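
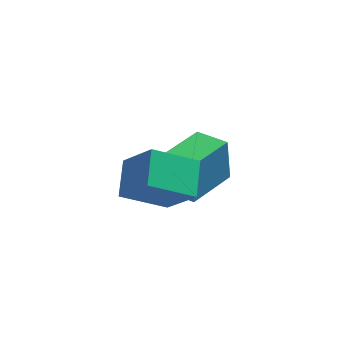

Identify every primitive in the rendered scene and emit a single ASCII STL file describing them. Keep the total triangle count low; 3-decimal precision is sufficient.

solid 
facet normal -0.678 -0.726 0.112
outer loop
vertex -2.385 -0.252 0.937
vertex -3.412 0.671 0.705
vertex -2.299 -0.606 -0.846
endloop
endfacet
facet normal 0.734 -0.659 0.166
outer loop
vertex -0.848 0.949 -1.085
vertex -2.385 -0.252 0.937
vertex -2.299 -0.606 -0.846
endloop
endfacet
facet normal -0.678 -0.726 0.112
outer loop
vertex -2.299 -0.606 -0.846
vertex -3.412 0.671 0.705
vertex -3.326 0.317 -1.078
endloop
endfacet
facet normal 0.047 -0.194 -0.980
outer loop
vertex -3.326 0.317 -1.078
vertex -0.848 0.949 -1.085
vertex -2.299 -0.606 -0.846
endloop
endfacet
facet normal -0.047 0.194 0.980
outer loop
vertex -2.385 -0.252 0.937
vertex -1.961 2.226 0.466
vertex -3.412 0.671 0.705
endloop
endfacet
facet normal 0.734 -0.659 0.166
outer loop
vertex -0.934 1.303 0.698
vertex -2.385 -0.252 0.937
vertex -0.848 0.949 -1.085
endloop
endfacet
facet normal -0.047 0.194 0.980
outer loop
vertex -0.934 1.303 0.698
vertex -1.961 2.226 0.466
vertex -2.385 -0.252 0.937
endloop
endfacet
facet normal -0.734 0.659 -0.166
outer loop
vertex -3.412 0.671 0.705
vertex -1.961 2.226 0.466
vertex -3.326 0.317 -1.078
endloop
endfacet
facet normal 0.047 -0.194 -0.980
outer loop
vertex -1.875 1.872 -1.317
vertex -0.848 0.949 -1.085
vertex -3.326 0.317 -1.078
endloop
endfacet
facet normal -0.734 0.659 -0.166
outer loop
vertex -3.326 0.317 -1.078
vertex -1.961 2.226 0.466
vertex -1.875 1.872 -1.317
endloop
endfacet
facet normal 0.678 0.726 -0.112
outer loop
vertex -1.875 1.872 -1.317
vertex -0.934 1.303 0.698
vertex -0.848 0.949 -1.085
endloop
endfacet
facet normal 0.678 0.726 -0.112
outer loop
vertex -1.961 2.226 0.466
vertex -0.934 1.303 0.698
vertex -1.875 1.872 -1.317
endloop
endfacet
facet normal -0.490 0.425 -0.761
outer loop
vertex -4.832 -1.52 2.865
vertex -3.166 -1.354 1.884
vertex -5.056 -2.872 2.255
endloop
endfacet
facet normal -0.858 -0.086 0.506
outer loop
vertex -4.114 -3.686 3.716
vertex -4.832 -1.52 2.865
vertex -5.056 -2.872 2.255
endloop
endfacet
facet normal -0.490 0.425 -0.761
outer loop
vertex -5.056 -2.872 2.255
vertex -3.166 -1.354 1.884
vertex -3.39 -2.706 1.274
endloop
endfacet
facet normal -0.149 -0.902 -0.406
outer loop
vertex -3.39 -2.706 1.274
vertex -4.114 -3.686 3.716
vertex -5.056 -2.872 2.255
endloop
endfacet
facet normal 0.149 0.902 0.406
outer loop
vertex -4.832 -1.52 2.865
vertex -2.224 -2.168 3.345
vertex -3.166 -1.354 1.884
endloop
endfacet
facet normal -0.858 -0.086 0.506
outer loop
vertex -3.89 -2.334 4.326
vertex -4.832 -1.52 2.865
vertex -4.114 -3.686 3.716
endloop
endfacet
facet normal 0.149 0.902 0.406
outer loop
vertex -3.89 -2.334 4.326
vertex -2.224 -2.168 3.345
vertex -4.832 -1.52 2.865
endloop
endfacet
facet normal 0.858 0.086 -0.506
outer loop
vertex -3.166 -1.354 1.884
vertex -2.224 -2.168 3.345
vertex -3.39 -2.706 1.274
endloop
endfacet
facet normal -0.149 -0.902 -0.406
outer loop
vertex -2.448 -3.52 2.735
vertex -4.114 -3.686 3.716
vertex -3.39 -2.706 1.274
endloop
endfacet
facet normal 0.858 0.086 -0.506
outer loop
vertex -3.39 -2.706 1.274
vertex -2.224 -2.168 3.345
vertex -2.448 -3.52 2.735
endloop
endfacet
facet normal 0.490 -0.425 0.761
outer loop
vertex -2.448 -3.52 2.735
vertex -3.89 -2.334 4.326
vertex -4.114 -3.686 3.716
endloop
endfacet
facet normal 0.490 -0.425 0.761
outer loop
vertex -2.224 -2.168 3.345
vertex -3.89 -2.334 4.326
vertex -2.448 -3.52 2.735
endloop
endfacet

endsolid


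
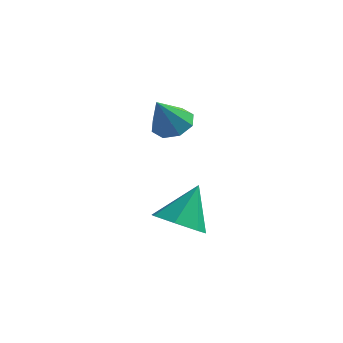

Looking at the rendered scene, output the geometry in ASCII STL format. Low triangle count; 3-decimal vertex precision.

solid 
facet normal -0.160 -0.568 -0.808
outer loop
vertex 4.307 -4.021 -1.569
vertex 3.342 -3.595 -1.677
vertex 4.26 -3.265 -2.091
endloop
endfacet
facet normal 0.949 0.216 0.228
outer loop
vertex 4.307 -4.021 -1.569
vertex 4.26 -3.265 -2.091
vertex 3.638 -2.545 -0.183
endloop
endfacet
facet normal -0.160 -0.568 -0.808
outer loop
vertex 4.26 -3.265 -2.091
vertex 3.342 -3.595 -1.677
vertex 3.522 -2.758 -2.301
endloop
endfacet
facet normal 0.584 0.804 -0.113
outer loop
vertex 4.26 -3.265 -2.091
vertex 3.522 -2.758 -2.301
vertex 3.638 -2.545 -0.183
endloop
endfacet
facet normal -0.160 -0.568 -0.808
outer loop
vertex 3.522 -2.758 -2.301
vertex 3.342 -3.595 -1.677
vertex 2.648 -2.882 -2.041
endloop
endfacet
facet normal -0.166 0.982 -0.090
outer loop
vertex 3.522 -2.758 -2.301
vertex 2.648 -2.882 -2.041
vertex 3.638 -2.545 -0.183
endloop
endfacet
facet normal -0.160 -0.568 -0.808
outer loop
vertex 2.648 -2.882 -2.041
vertex 3.342 -3.595 -1.677
vertex 2.297 -3.543 -1.507
endloop
endfacet
facet normal -0.736 0.617 0.280
outer loop
vertex 2.648 -2.882 -2.041
vertex 2.297 -3.543 -1.507
vertex 3.638 -2.545 -0.183
endloop
endfacet
facet normal -0.160 -0.569 -0.807
outer loop
vertex 2.297 -3.543 -1.507
vertex 3.342 -3.595 -1.677
vertex 2.733 -4.243 -1.1
endloop
endfacet
facet normal -0.696 -0.016 0.718
outer loop
vertex 2.297 -3.543 -1.507
vertex 2.733 -4.243 -1.1
vertex 3.638 -2.545 -0.183
endloop
endfacet
facet normal -0.161 -0.568 -0.807
outer loop
vertex 2.733 -4.243 -1.1
vertex 3.342 -3.595 -1.677
vertex 3.627 -4.456 -1.128
endloop
endfacet
facet normal -0.077 -0.442 0.894
outer loop
vertex 2.733 -4.243 -1.1
vertex 3.627 -4.456 -1.128
vertex 3.638 -2.545 -0.183
endloop
endfacet
facet normal -0.160 -0.568 -0.807
outer loop
vertex 3.627 -4.456 -1.128
vertex 3.342 -3.595 -1.677
vertex 4.307 -4.021 -1.569
endloop
endfacet
facet normal 0.655 -0.338 0.676
outer loop
vertex 3.627 -4.456 -1.128
vertex 4.307 -4.021 -1.569
vertex 3.638 -2.545 -0.183
endloop
endfacet
facet normal 0.131 0.531 -0.837
outer loop
vertex 3.017 -1.752 2.274
vertex 2.195 -1.666 2.2
vertex 2.8 -1.233 2.569
endloop
endfacet
facet normal 0.783 -0.026 0.622
outer loop
vertex 3.017 -1.752 2.274
vertex 2.8 -1.233 2.569
vertex 1.985 -2.514 3.54
endloop
endfacet
facet normal 0.131 0.531 -0.837
outer loop
vertex 2.8 -1.233 2.569
vertex 2.195 -1.666 2.2
vertex 2.228 -0.967 2.648
endloop
endfacet
facet normal 0.319 0.435 0.842
outer loop
vertex 2.8 -1.233 2.569
vertex 2.228 -0.967 2.648
vertex 1.985 -2.514 3.54
endloop
endfacet
facet normal 0.131 0.531 -0.837
outer loop
vertex 2.228 -0.967 2.648
vertex 2.195 -1.666 2.2
vertex 1.637 -1.111 2.464
endloop
endfacet
facet normal -0.366 0.507 0.780
outer loop
vertex 2.228 -0.967 2.648
vertex 1.637 -1.111 2.464
vertex 1.985 -2.514 3.54
endloop
endfacet
facet normal 0.132 0.531 -0.837
outer loop
vertex 1.637 -1.111 2.464
vertex 2.195 -1.666 2.2
vertex 1.373 -1.579 2.126
endloop
endfacet
facet normal -0.868 0.148 0.474
outer loop
vertex 1.637 -1.111 2.464
vertex 1.373 -1.579 2.126
vertex 1.985 -2.514 3.54
endloop
endfacet
facet normal 0.132 0.531 -0.837
outer loop
vertex 1.373 -1.579 2.126
vertex 2.195 -1.666 2.2
vertex 1.59 -2.098 1.831
endloop
endfacet
facet normal -0.896 -0.432 0.102
outer loop
vertex 1.373 -1.579 2.126
vertex 1.59 -2.098 1.831
vertex 1.985 -2.514 3.54
endloop
endfacet
facet normal 0.132 0.531 -0.837
outer loop
vertex 1.59 -2.098 1.831
vertex 2.195 -1.666 2.2
vertex 2.161 -2.364 1.752
endloop
endfacet
facet normal -0.433 -0.894 -0.118
outer loop
vertex 1.59 -2.098 1.831
vertex 2.161 -2.364 1.752
vertex 1.985 -2.514 3.54
endloop
endfacet
facet normal 0.132 0.531 -0.837
outer loop
vertex 2.161 -2.364 1.752
vertex 2.195 -1.666 2.2
vertex 2.753 -2.221 1.936
endloop
endfacet
facet normal 0.251 -0.966 -0.056
outer loop
vertex 2.161 -2.364 1.752
vertex 2.753 -2.221 1.936
vertex 1.985 -2.514 3.54
endloop
endfacet
facet normal 0.131 0.530 -0.838
outer loop
vertex 2.753 -2.221 1.936
vertex 2.195 -1.666 2.2
vertex 3.017 -1.752 2.274
endloop
endfacet
facet normal 0.755 -0.606 0.251
outer loop
vertex 2.753 -2.221 1.936
vertex 3.017 -1.752 2.274
vertex 1.985 -2.514 3.54
endloop
endfacet

endsolid


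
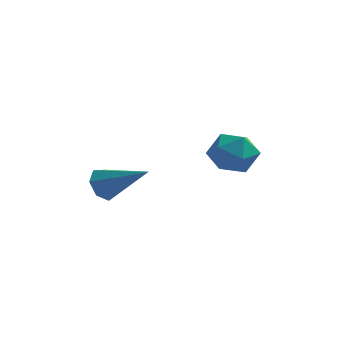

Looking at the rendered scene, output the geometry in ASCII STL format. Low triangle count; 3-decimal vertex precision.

solid 
facet normal -0.847 0.212 -0.488
outer loop
vertex -4.057 -3.244 0.29
vertex -4.459 -3.568 0.847
vertex -4.239 -2.843 0.78
endloop
endfacet
facet normal 0.695 0.661 -0.283
outer loop
vertex -4.057 -3.244 0.29
vertex -4.239 -2.843 0.78
vertex -2.681 -4.012 1.873
endloop
endfacet
facet normal -0.847 0.212 -0.487
outer loop
vertex -4.239 -2.843 0.78
vertex -4.459 -3.568 0.847
vertex -4.587 -2.988 1.322
endloop
endfacet
facet normal 0.326 0.840 0.434
outer loop
vertex -4.239 -2.843 0.78
vertex -4.587 -2.988 1.322
vertex -2.681 -4.012 1.873
endloop
endfacet
facet normal -0.847 0.213 -0.488
outer loop
vertex -4.587 -2.988 1.322
vertex -4.459 -3.568 0.847
vertex -4.839 -3.569 1.506
endloop
endfacet
facet normal -0.090 0.336 0.937
outer loop
vertex -4.587 -2.988 1.322
vertex -4.839 -3.569 1.506
vertex -2.681 -4.012 1.873
endloop
endfacet
facet normal -0.847 0.211 -0.488
outer loop
vertex -4.839 -3.569 1.506
vertex -4.459 -3.568 0.847
vertex -4.804 -4.149 1.194
endloop
endfacet
facet normal -0.241 -0.471 0.849
outer loop
vertex -4.839 -3.569 1.506
vertex -4.804 -4.149 1.194
vertex -2.681 -4.012 1.873
endloop
endfacet
facet normal -0.847 0.211 -0.488
outer loop
vertex -4.804 -4.149 1.194
vertex -4.459 -3.568 0.847
vertex -4.51 -4.292 0.622
endloop
endfacet
facet normal -0.013 -0.972 0.236
outer loop
vertex -4.804 -4.149 1.194
vertex -4.51 -4.292 0.622
vertex -2.681 -4.012 1.873
endloop
endfacet
facet normal -0.847 0.211 -0.488
outer loop
vertex -4.51 -4.292 0.622
vertex -4.459 -3.568 0.847
vertex -4.177 -3.889 0.219
endloop
endfacet
facet normal 0.423 -0.791 -0.442
outer loop
vertex -4.51 -4.292 0.622
vertex -4.177 -3.889 0.219
vertex -2.681 -4.012 1.873
endloop
endfacet
facet normal -0.847 0.211 -0.488
outer loop
vertex -4.177 -3.889 0.219
vertex -4.459 -3.568 0.847
vertex -4.057 -3.244 0.29
endloop
endfacet
facet normal 0.738 -0.063 -0.672
outer loop
vertex -4.177 -3.889 0.219
vertex -4.057 -3.244 0.29
vertex -2.681 -4.012 1.873
endloop
endfacet
facet normal 0.070 0.996 -0.061
outer loop
vertex 0.479 -2.283 2.143
vertex -0.427 -2.192 2.58
vertex 0.408 -2.216 3.147
endloop
endfacet
facet normal 0.715 0.699 0.004
outer loop
vertex 0.479 -2.283 2.143
vertex 0.408 -2.216 3.147
vertex 1.051 -2.872 2.729
endloop
endfacet
facet normal 0.805 0.245 -0.540
outer loop
vertex 0.479 -2.283 2.143
vertex 1.051 -2.872 2.729
vertex 0.614 -3.254 1.903
endloop
endfacet
facet normal 0.216 0.262 -0.941
outer loop
vertex 0.479 -2.283 2.143
vertex 0.614 -3.254 1.903
vertex -0.299 -2.834 1.811
endloop
endfacet
facet normal -0.238 0.726 -0.645
outer loop
vertex 0.479 -2.283 2.143
vertex -0.299 -2.834 1.811
vertex -0.427 -2.192 2.58
endloop
endfacet
facet normal 0.724 0.321 0.610
outer loop
vertex 1.051 -2.872 2.729
vertex 0.408 -2.216 3.147
vertex 0.499 -3.146 3.529
endloop
endfacet
facet normal -0.320 0.802 0.505
outer loop
vertex 0.408 -2.216 3.147
vertex -0.427 -2.192 2.58
vertex -0.414 -2.726 3.437
endloop
endfacet
facet normal -0.820 0.365 -0.441
outer loop
vertex -0.427 -2.192 2.58
vertex -0.299 -2.834 1.811
vertex -0.851 -3.108 2.611
endloop
endfacet
facet normal -0.085 -0.386 -0.919
outer loop
vertex -0.299 -2.834 1.811
vertex 0.614 -3.254 1.903
vertex -0.208 -3.764 2.193
endloop
endfacet
facet normal 0.870 -0.412 -0.270
outer loop
vertex 0.614 -3.254 1.903
vertex 1.051 -2.872 2.729
vertex 0.627 -3.788 2.76
endloop
endfacet
facet normal -0.216 -0.262 0.941
outer loop
vertex -0.279 -3.697 3.197
vertex 0.499 -3.146 3.529
vertex -0.414 -2.726 3.437
endloop
endfacet
facet normal -0.805 -0.245 0.540
outer loop
vertex -0.279 -3.697 3.197
vertex -0.414 -2.726 3.437
vertex -0.851 -3.108 2.611
endloop
endfacet
facet normal -0.715 -0.699 -0.004
outer loop
vertex -0.279 -3.697 3.197
vertex -0.851 -3.108 2.611
vertex -0.208 -3.764 2.193
endloop
endfacet
facet normal -0.070 -0.996 0.061
outer loop
vertex -0.279 -3.697 3.197
vertex -0.208 -3.764 2.193
vertex 0.627 -3.788 2.76
endloop
endfacet
facet normal 0.238 -0.726 0.645
outer loop
vertex -0.279 -3.697 3.197
vertex 0.627 -3.788 2.76
vertex 0.499 -3.146 3.529
endloop
endfacet
facet normal 0.085 0.386 0.919
outer loop
vertex -0.414 -2.726 3.437
vertex 0.499 -3.146 3.529
vertex 0.408 -2.216 3.147
endloop
endfacet
facet normal -0.870 0.412 0.270
outer loop
vertex -0.851 -3.108 2.611
vertex -0.414 -2.726 3.437
vertex -0.427 -2.192 2.58
endloop
endfacet
facet normal -0.724 -0.321 -0.610
outer loop
vertex -0.208 -3.764 2.193
vertex -0.851 -3.108 2.611
vertex -0.299 -2.834 1.811
endloop
endfacet
facet normal 0.320 -0.802 -0.505
outer loop
vertex 0.627 -3.788 2.76
vertex -0.208 -3.764 2.193
vertex 0.614 -3.254 1.903
endloop
endfacet
facet normal 0.820 -0.365 0.441
outer loop
vertex 0.499 -3.146 3.529
vertex 0.627 -3.788 2.76
vertex 1.051 -2.872 2.729
endloop
endfacet

endsolid


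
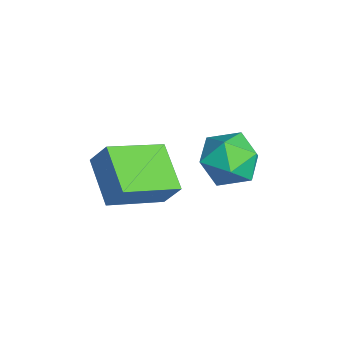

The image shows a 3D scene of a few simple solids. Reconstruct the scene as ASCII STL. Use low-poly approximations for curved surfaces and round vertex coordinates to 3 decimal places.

solid 
facet normal -0.025 0.435 0.900
outer loop
vertex 2.807 -0.341 4.511
vertex 3.566 -1.028 4.864
vertex 3.855 -0.085 4.416
endloop
endfacet
facet normal -0.186 0.903 0.387
outer loop
vertex 2.807 -0.341 4.511
vertex 3.855 -0.085 4.416
vertex 3.172 0.123 3.603
endloop
endfacet
facet normal -0.753 0.657 0.033
outer loop
vertex 2.807 -0.341 4.511
vertex 3.172 0.123 3.603
vertex 2.46 -0.691 3.547
endloop
endfacet
facet normal -0.944 0.035 0.327
outer loop
vertex 2.807 -0.341 4.511
vertex 2.46 -0.691 3.547
vertex 2.704 -1.403 4.326
endloop
endfacet
facet normal -0.494 -0.102 0.863
outer loop
vertex 2.807 -0.341 4.511
vertex 2.704 -1.403 4.326
vertex 3.566 -1.028 4.864
endloop
endfacet
facet normal 0.363 0.929 -0.068
outer loop
vertex 3.172 0.123 3.603
vertex 3.855 -0.085 4.416
vertex 4.156 -0.277 3.394
endloop
endfacet
facet normal 0.624 0.171 0.763
outer loop
vertex 3.855 -0.085 4.416
vertex 3.566 -1.028 4.864
vertex 4.4 -0.989 4.173
endloop
endfacet
facet normal -0.135 -0.699 0.703
outer loop
vertex 3.566 -1.028 4.864
vertex 2.704 -1.403 4.326
vertex 3.688 -1.803 4.117
endloop
endfacet
facet normal -0.864 -0.476 -0.165
outer loop
vertex 2.704 -1.403 4.326
vertex 2.46 -0.691 3.547
vertex 3.005 -1.595 3.304
endloop
endfacet
facet normal -0.556 0.530 -0.641
outer loop
vertex 2.46 -0.691 3.547
vertex 3.172 0.123 3.603
vertex 3.294 -0.652 2.856
endloop
endfacet
facet normal 0.944 -0.035 -0.327
outer loop
vertex 4.053 -1.339 3.209
vertex 4.156 -0.277 3.394
vertex 4.4 -0.989 4.173
endloop
endfacet
facet normal 0.753 -0.657 -0.033
outer loop
vertex 4.053 -1.339 3.209
vertex 4.4 -0.989 4.173
vertex 3.688 -1.803 4.117
endloop
endfacet
facet normal 0.186 -0.903 -0.387
outer loop
vertex 4.053 -1.339 3.209
vertex 3.688 -1.803 4.117
vertex 3.005 -1.595 3.304
endloop
endfacet
facet normal 0.025 -0.435 -0.900
outer loop
vertex 4.053 -1.339 3.209
vertex 3.005 -1.595 3.304
vertex 3.294 -0.652 2.856
endloop
endfacet
facet normal 0.494 0.102 -0.863
outer loop
vertex 4.053 -1.339 3.209
vertex 3.294 -0.652 2.856
vertex 4.156 -0.277 3.394
endloop
endfacet
facet normal 0.864 0.476 0.165
outer loop
vertex 4.4 -0.989 4.173
vertex 4.156 -0.277 3.394
vertex 3.855 -0.085 4.416
endloop
endfacet
facet normal 0.556 -0.530 0.641
outer loop
vertex 3.688 -1.803 4.117
vertex 4.4 -0.989 4.173
vertex 3.566 -1.028 4.864
endloop
endfacet
facet normal -0.363 -0.929 0.068
outer loop
vertex 3.005 -1.595 3.304
vertex 3.688 -1.803 4.117
vertex 2.704 -1.403 4.326
endloop
endfacet
facet normal -0.624 -0.171 -0.763
outer loop
vertex 3.294 -0.652 2.856
vertex 3.005 -1.595 3.304
vertex 2.46 -0.691 3.547
endloop
endfacet
facet normal 0.135 0.699 -0.703
outer loop
vertex 4.156 -0.277 3.394
vertex 3.294 -0.652 2.856
vertex 3.172 0.123 3.603
endloop
endfacet
facet normal -0.293 -0.457 -0.840
outer loop
vertex 4.178 -4.749 2.943
vertex 2.541 -4.996 3.649
vertex 3.548 -2.868 2.14
endloop
endfacet
facet normal 0.910 0.137 -0.392
outer loop
vertex 3.859 -2.384 3.031
vertex 4.178 -4.749 2.943
vertex 3.548 -2.868 2.14
endloop
endfacet
facet normal -0.294 -0.456 -0.840
outer loop
vertex 3.548 -2.868 2.14
vertex 2.541 -4.996 3.649
vertex 1.911 -3.115 2.847
endloop
endfacet
facet normal -0.294 0.879 -0.375
outer loop
vertex 1.911 -3.115 2.847
vertex 3.859 -2.384 3.031
vertex 3.548 -2.868 2.14
endloop
endfacet
facet normal 0.294 -0.879 0.375
outer loop
vertex 4.178 -4.749 2.943
vertex 2.852 -4.512 4.54
vertex 2.541 -4.996 3.649
endloop
endfacet
facet normal 0.909 0.137 -0.392
outer loop
vertex 4.489 -4.265 3.833
vertex 4.178 -4.749 2.943
vertex 3.859 -2.384 3.031
endloop
endfacet
facet normal 0.295 -0.879 0.375
outer loop
vertex 4.489 -4.265 3.833
vertex 2.852 -4.512 4.54
vertex 4.178 -4.749 2.943
endloop
endfacet
facet normal -0.910 -0.137 0.392
outer loop
vertex 2.541 -4.996 3.649
vertex 2.852 -4.512 4.54
vertex 1.911 -3.115 2.847
endloop
endfacet
facet normal -0.294 0.879 -0.375
outer loop
vertex 2.222 -2.631 3.737
vertex 3.859 -2.384 3.031
vertex 1.911 -3.115 2.847
endloop
endfacet
facet normal -0.910 -0.137 0.392
outer loop
vertex 1.911 -3.115 2.847
vertex 2.852 -4.512 4.54
vertex 2.222 -2.631 3.737
endloop
endfacet
facet normal 0.293 0.456 0.840
outer loop
vertex 2.222 -2.631 3.737
vertex 4.489 -4.265 3.833
vertex 3.859 -2.384 3.031
endloop
endfacet
facet normal 0.294 0.457 0.840
outer loop
vertex 2.852 -4.512 4.54
vertex 4.489 -4.265 3.833
vertex 2.222 -2.631 3.737
endloop
endfacet

endsolid


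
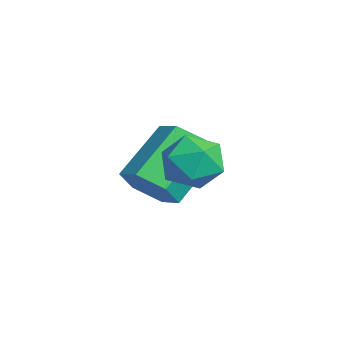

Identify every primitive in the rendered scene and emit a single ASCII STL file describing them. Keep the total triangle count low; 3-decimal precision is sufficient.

solid 
facet normal 0.487 -0.639 -0.596
outer loop
vertex -2.118 3.894 -1.217
vertex -2.496 3.297 -0.886
vertex -2.798 3.651 -1.512
endloop
endfacet
facet normal 0.056 0.703 -0.709
outer loop
vertex -2.118 3.894 -1.217
vertex -2.798 3.651 -1.512
vertex -2.947 4.98 -0.205
endloop
endfacet
facet normal 0.055 0.703 -0.709
outer loop
vertex -2.947 4.98 -0.205
vertex -2.798 3.651 -1.512
vertex -3.627 4.736 -0.5
endloop
endfacet
facet normal -0.487 0.638 0.596
outer loop
vertex -2.947 4.98 -0.205
vertex -3.627 4.736 -0.5
vertex -3.324 4.383 0.126
endloop
endfacet
facet normal 0.488 -0.638 -0.596
outer loop
vertex -2.798 3.651 -1.512
vertex -2.496 3.297 -0.886
vertex -3.175 3.054 -1.182
endloop
endfacet
facet normal -0.726 0.081 -0.682
outer loop
vertex -2.798 3.651 -1.512
vertex -3.175 3.054 -1.182
vertex -3.627 4.736 -0.5
endloop
endfacet
facet normal -0.727 0.081 -0.682
outer loop
vertex -3.627 4.736 -0.5
vertex -3.175 3.054 -1.182
vertex -4.004 4.139 -0.169
endloop
endfacet
facet normal -0.487 0.638 0.596
outer loop
vertex -3.627 4.736 -0.5
vertex -4.004 4.139 -0.169
vertex -3.324 4.383 0.126
endloop
endfacet
facet normal 0.488 -0.638 -0.595
outer loop
vertex -3.175 3.054 -1.182
vertex -2.496 3.297 -0.886
vertex -2.873 2.7 -0.555
endloop
endfacet
facet normal -0.783 -0.622 0.026
outer loop
vertex -3.175 3.054 -1.182
vertex -2.873 2.7 -0.555
vertex -4.004 4.139 -0.169
endloop
endfacet
facet normal -0.782 -0.622 0.027
outer loop
vertex -4.004 4.139 -0.169
vertex -2.873 2.7 -0.555
vertex -3.702 3.786 0.457
endloop
endfacet
facet normal -0.487 0.639 0.595
outer loop
vertex -4.004 4.139 -0.169
vertex -3.702 3.786 0.457
vertex -3.324 4.383 0.126
endloop
endfacet
facet normal 0.487 -0.638 -0.596
outer loop
vertex -2.873 2.7 -0.555
vertex -2.496 3.297 -0.886
vertex -2.193 2.944 -0.26
endloop
endfacet
facet normal -0.055 -0.703 0.709
outer loop
vertex -2.873 2.7 -0.555
vertex -2.193 2.944 -0.26
vertex -3.702 3.786 0.457
endloop
endfacet
facet normal -0.056 -0.704 0.708
outer loop
vertex -3.702 3.786 0.457
vertex -2.193 2.944 -0.26
vertex -3.022 4.029 0.752
endloop
endfacet
facet normal -0.487 0.639 0.596
outer loop
vertex -3.702 3.786 0.457
vertex -3.022 4.029 0.752
vertex -3.324 4.383 0.126
endloop
endfacet
facet normal 0.487 -0.638 -0.596
outer loop
vertex -2.193 2.944 -0.26
vertex -2.496 3.297 -0.886
vertex -1.816 3.541 -0.591
endloop
endfacet
facet normal 0.727 -0.081 0.682
outer loop
vertex -2.193 2.944 -0.26
vertex -1.816 3.541 -0.591
vertex -3.022 4.029 0.752
endloop
endfacet
facet normal 0.727 -0.082 0.682
outer loop
vertex -3.022 4.029 0.752
vertex -1.816 3.541 -0.591
vertex -2.645 4.626 0.422
endloop
endfacet
facet normal -0.488 0.638 0.596
outer loop
vertex -3.022 4.029 0.752
vertex -2.645 4.626 0.422
vertex -3.324 4.383 0.126
endloop
endfacet
facet normal 0.487 -0.639 -0.595
outer loop
vertex -1.816 3.541 -0.591
vertex -2.496 3.297 -0.886
vertex -2.118 3.894 -1.217
endloop
endfacet
facet normal 0.782 0.622 -0.026
outer loop
vertex -1.816 3.541 -0.591
vertex -2.118 3.894 -1.217
vertex -2.645 4.626 0.422
endloop
endfacet
facet normal 0.783 0.622 -0.026
outer loop
vertex -2.645 4.626 0.422
vertex -2.118 3.894 -1.217
vertex -2.947 4.98 -0.205
endloop
endfacet
facet normal -0.488 0.638 0.595
outer loop
vertex -2.645 4.626 0.422
vertex -2.947 4.98 -0.205
vertex -3.324 4.383 0.126
endloop
endfacet
facet normal 0.099 0.354 0.930
outer loop
vertex -1.148 4.573 1.029
vertex -1.263 3.848 1.317
vertex -0.533 4.093 1.146
endloop
endfacet
facet normal 0.486 0.737 0.469
outer loop
vertex -1.148 4.573 1.029
vertex -0.533 4.093 1.146
vertex -0.57 4.533 0.493
endloop
endfacet
facet normal 0.044 0.999 -0.027
outer loop
vertex -1.148 4.573 1.029
vertex -0.57 4.533 0.493
vertex -1.323 4.56 0.26
endloop
endfacet
facet normal -0.617 0.776 0.127
outer loop
vertex -1.148 4.573 1.029
vertex -1.323 4.56 0.26
vertex -1.751 4.136 0.77
endloop
endfacet
facet normal -0.583 0.378 0.719
outer loop
vertex -1.148 4.573 1.029
vertex -1.751 4.136 0.77
vertex -1.263 3.848 1.317
endloop
endfacet
facet normal 0.944 0.295 0.146
outer loop
vertex -0.57 4.533 0.493
vertex -0.533 4.093 1.146
vertex -0.329 3.784 0.45
endloop
endfacet
facet normal 0.317 -0.323 0.892
outer loop
vertex -0.533 4.093 1.146
vertex -1.263 3.848 1.317
vertex -0.757 3.36 0.96
endloop
endfacet
facet normal -0.785 -0.284 0.551
outer loop
vertex -1.263 3.848 1.317
vertex -1.751 4.136 0.77
vertex -1.51 3.387 0.727
endloop
endfacet
facet normal -0.840 0.360 -0.406
outer loop
vertex -1.751 4.136 0.77
vertex -1.323 4.56 0.26
vertex -1.547 3.827 0.074
endloop
endfacet
facet normal 0.229 0.718 -0.657
outer loop
vertex -1.323 4.56 0.26
vertex -0.57 4.533 0.493
vertex -0.817 4.072 -0.097
endloop
endfacet
facet normal 0.617 -0.776 -0.127
outer loop
vertex -0.932 3.347 0.191
vertex -0.329 3.784 0.45
vertex -0.757 3.36 0.96
endloop
endfacet
facet normal -0.044 -0.999 0.027
outer loop
vertex -0.932 3.347 0.191
vertex -0.757 3.36 0.96
vertex -1.51 3.387 0.727
endloop
endfacet
facet normal -0.486 -0.737 -0.469
outer loop
vertex -0.932 3.347 0.191
vertex -1.51 3.387 0.727
vertex -1.547 3.827 0.074
endloop
endfacet
facet normal -0.099 -0.354 -0.930
outer loop
vertex -0.932 3.347 0.191
vertex -1.547 3.827 0.074
vertex -0.817 4.072 -0.097
endloop
endfacet
facet normal 0.583 -0.378 -0.719
outer loop
vertex -0.932 3.347 0.191
vertex -0.817 4.072 -0.097
vertex -0.329 3.784 0.45
endloop
endfacet
facet normal 0.840 -0.360 0.406
outer loop
vertex -0.757 3.36 0.96
vertex -0.329 3.784 0.45
vertex -0.533 4.093 1.146
endloop
endfacet
facet normal -0.229 -0.718 0.657
outer loop
vertex -1.51 3.387 0.727
vertex -0.757 3.36 0.96
vertex -1.263 3.848 1.317
endloop
endfacet
facet normal -0.944 -0.295 -0.146
outer loop
vertex -1.547 3.827 0.074
vertex -1.51 3.387 0.727
vertex -1.751 4.136 0.77
endloop
endfacet
facet normal -0.317 0.323 -0.892
outer loop
vertex -0.817 4.072 -0.097
vertex -1.547 3.827 0.074
vertex -1.323 4.56 0.26
endloop
endfacet
facet normal 0.785 0.284 -0.551
outer loop
vertex -0.329 3.784 0.45
vertex -0.817 4.072 -0.097
vertex -0.57 4.533 0.493
endloop
endfacet

endsolid


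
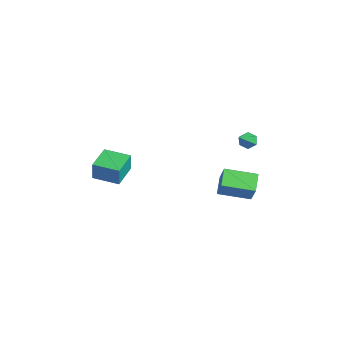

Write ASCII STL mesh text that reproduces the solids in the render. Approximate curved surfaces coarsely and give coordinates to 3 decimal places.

solid 
facet normal -0.527 0.545 -0.652
outer loop
vertex -0.305 4.13 1.999
vertex -0.781 3.798 2.106
vertex -0.68 4.281 2.428
endloop
endfacet
facet normal 0.687 0.618 0.383
outer loop
vertex -0.305 4.13 1.999
vertex -0.68 4.281 2.428
vertex 0.161 2.822 3.274
endloop
endfacet
facet normal -0.527 0.545 -0.652
outer loop
vertex -0.68 4.281 2.428
vertex -0.781 3.798 2.106
vertex -1.156 3.949 2.535
endloop
endfacet
facet normal -0.114 0.449 0.887
outer loop
vertex -0.68 4.281 2.428
vertex -1.156 3.949 2.535
vertex 0.161 2.822 3.274
endloop
endfacet
facet normal -0.526 0.546 -0.652
outer loop
vertex -1.156 3.949 2.535
vertex -0.781 3.798 2.106
vertex -1.257 3.466 2.212
endloop
endfacet
facet normal -0.657 -0.319 0.683
outer loop
vertex -1.156 3.949 2.535
vertex -1.257 3.466 2.212
vertex 0.161 2.822 3.274
endloop
endfacet
facet normal -0.525 0.545 -0.654
outer loop
vertex -1.257 3.466 2.212
vertex -0.781 3.798 2.106
vertex -0.881 3.314 1.783
endloop
endfacet
facet normal -0.398 -0.917 -0.024
outer loop
vertex -1.257 3.466 2.212
vertex -0.881 3.314 1.783
vertex 0.161 2.822 3.274
endloop
endfacet
facet normal -0.525 0.545 -0.654
outer loop
vertex -0.881 3.314 1.783
vertex -0.781 3.798 2.106
vertex -0.405 3.646 1.677
endloop
endfacet
facet normal 0.403 -0.747 -0.528
outer loop
vertex -0.881 3.314 1.783
vertex -0.405 3.646 1.677
vertex 0.161 2.822 3.274
endloop
endfacet
facet normal -0.526 0.544 -0.654
outer loop
vertex -0.405 3.646 1.677
vertex -0.781 3.798 2.106
vertex -0.305 4.13 1.999
endloop
endfacet
facet normal 0.946 0.021 -0.325
outer loop
vertex -0.405 3.646 1.677
vertex -0.305 4.13 1.999
vertex 0.161 2.822 3.274
endloop
endfacet
facet normal -0.770 0.433 0.469
outer loop
vertex -1.771 2.748 -0.825
vertex -0.978 4.586 -1.22
vertex -2.57 2.801 -2.186
endloop
endfacet
facet normal -0.389 -0.901 0.193
outer loop
vertex -1.562 2.234 -2.8
vertex -1.771 2.748 -0.825
vertex -2.57 2.801 -2.186
endloop
endfacet
facet normal -0.770 0.433 0.469
outer loop
vertex -2.57 2.801 -2.186
vertex -0.978 4.586 -1.22
vertex -1.778 4.638 -2.581
endloop
endfacet
facet normal -0.506 0.033 -0.862
outer loop
vertex -1.778 4.638 -2.581
vertex -1.562 2.234 -2.8
vertex -2.57 2.801 -2.186
endloop
endfacet
facet normal 0.506 -0.033 0.862
outer loop
vertex -1.771 2.748 -0.825
vertex 0.03 4.019 -1.834
vertex -0.978 4.586 -1.22
endloop
endfacet
facet normal -0.388 -0.901 0.194
outer loop
vertex -0.762 2.182 -1.439
vertex -1.771 2.748 -0.825
vertex -1.562 2.234 -2.8
endloop
endfacet
facet normal 0.506 -0.033 0.862
outer loop
vertex -0.762 2.182 -1.439
vertex 0.03 4.019 -1.834
vertex -1.771 2.748 -0.825
endloop
endfacet
facet normal 0.389 0.901 -0.194
outer loop
vertex -0.978 4.586 -1.22
vertex 0.03 4.019 -1.834
vertex -1.778 4.638 -2.581
endloop
endfacet
facet normal -0.506 0.033 -0.862
outer loop
vertex -0.769 4.072 -3.195
vertex -1.562 2.234 -2.8
vertex -1.778 4.638 -2.581
endloop
endfacet
facet normal 0.388 0.901 -0.193
outer loop
vertex -1.778 4.638 -2.581
vertex 0.03 4.019 -1.834
vertex -0.769 4.072 -3.195
endloop
endfacet
facet normal 0.770 -0.433 -0.469
outer loop
vertex -0.769 4.072 -3.195
vertex -0.762 2.182 -1.439
vertex -1.562 2.234 -2.8
endloop
endfacet
facet normal 0.770 -0.433 -0.469
outer loop
vertex 0.03 4.019 -1.834
vertex -0.762 2.182 -1.439
vertex -0.769 4.072 -3.195
endloop
endfacet
facet normal -0.747 0.660 0.078
outer loop
vertex -3.789 -3.901 1.185
vertex -2.697 -2.655 1.093
vertex -3.908 -3.889 -0.059
endloop
endfacet
facet normal -0.658 -0.751 0.056
outer loop
vertex -2.623 -5.025 -0.193
vertex -3.789 -3.901 1.185
vertex -3.908 -3.889 -0.059
endloop
endfacet
facet normal -0.747 0.660 0.078
outer loop
vertex -3.908 -3.889 -0.059
vertex -2.697 -2.655 1.093
vertex -2.816 -2.643 -0.151
endloop
endfacet
facet normal -0.095 0.010 -0.995
outer loop
vertex -2.816 -2.643 -0.151
vertex -2.623 -5.025 -0.193
vertex -3.908 -3.889 -0.059
endloop
endfacet
facet normal 0.095 -0.010 0.995
outer loop
vertex -3.789 -3.901 1.185
vertex -1.412 -3.791 0.959
vertex -2.697 -2.655 1.093
endloop
endfacet
facet normal -0.658 -0.751 0.056
outer loop
vertex -2.504 -5.037 1.051
vertex -3.789 -3.901 1.185
vertex -2.623 -5.025 -0.193
endloop
endfacet
facet normal 0.095 -0.010 0.995
outer loop
vertex -2.504 -5.037 1.051
vertex -1.412 -3.791 0.959
vertex -3.789 -3.901 1.185
endloop
endfacet
facet normal 0.658 0.751 -0.056
outer loop
vertex -2.697 -2.655 1.093
vertex -1.412 -3.791 0.959
vertex -2.816 -2.643 -0.151
endloop
endfacet
facet normal -0.095 0.010 -0.995
outer loop
vertex -1.531 -3.779 -0.285
vertex -2.623 -5.025 -0.193
vertex -2.816 -2.643 -0.151
endloop
endfacet
facet normal 0.658 0.751 -0.056
outer loop
vertex -2.816 -2.643 -0.151
vertex -1.412 -3.791 0.959
vertex -1.531 -3.779 -0.285
endloop
endfacet
facet normal 0.747 -0.660 -0.078
outer loop
vertex -1.531 -3.779 -0.285
vertex -2.504 -5.037 1.051
vertex -2.623 -5.025 -0.193
endloop
endfacet
facet normal 0.747 -0.660 -0.078
outer loop
vertex -1.412 -3.791 0.959
vertex -2.504 -5.037 1.051
vertex -1.531 -3.779 -0.285
endloop
endfacet

endsolid


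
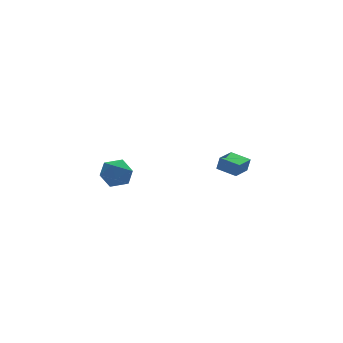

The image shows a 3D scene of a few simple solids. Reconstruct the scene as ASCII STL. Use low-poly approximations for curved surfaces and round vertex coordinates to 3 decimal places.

solid 
facet normal -0.602 0.782 0.164
outer loop
vertex 3.173 -0.698 1.295
vertex 4.109 0.054 1.144
vertex 3.009 -0.656 0.493
endloop
endfacet
facet normal -0.773 -0.622 0.126
outer loop
vertex 3.731 -1.594 0.296
vertex 3.173 -0.698 1.295
vertex 3.009 -0.656 0.493
endloop
endfacet
facet normal -0.602 0.782 0.164
outer loop
vertex 3.009 -0.656 0.493
vertex 4.109 0.054 1.144
vertex 3.945 0.096 0.342
endloop
endfacet
facet normal -0.200 0.052 -0.979
outer loop
vertex 3.945 0.096 0.342
vertex 3.731 -1.594 0.296
vertex 3.009 -0.656 0.493
endloop
endfacet
facet normal 0.200 -0.052 0.979
outer loop
vertex 3.173 -0.698 1.295
vertex 4.831 -0.884 0.947
vertex 4.109 0.054 1.144
endloop
endfacet
facet normal -0.773 -0.622 0.126
outer loop
vertex 3.895 -1.636 1.098
vertex 3.173 -0.698 1.295
vertex 3.731 -1.594 0.296
endloop
endfacet
facet normal 0.200 -0.052 0.979
outer loop
vertex 3.895 -1.636 1.098
vertex 4.831 -0.884 0.947
vertex 3.173 -0.698 1.295
endloop
endfacet
facet normal 0.773 0.622 -0.126
outer loop
vertex 4.109 0.054 1.144
vertex 4.831 -0.884 0.947
vertex 3.945 0.096 0.342
endloop
endfacet
facet normal -0.200 0.052 -0.979
outer loop
vertex 4.667 -0.842 0.145
vertex 3.731 -1.594 0.296
vertex 3.945 0.096 0.342
endloop
endfacet
facet normal 0.773 0.622 -0.126
outer loop
vertex 3.945 0.096 0.342
vertex 4.831 -0.884 0.947
vertex 4.667 -0.842 0.145
endloop
endfacet
facet normal 0.602 -0.782 -0.164
outer loop
vertex 4.667 -0.842 0.145
vertex 3.895 -1.636 1.098
vertex 3.731 -1.594 0.296
endloop
endfacet
facet normal 0.602 -0.782 -0.164
outer loop
vertex 4.831 -0.884 0.947
vertex 3.895 -1.636 1.098
vertex 4.667 -0.842 0.145
endloop
endfacet
facet normal 0.289 -0.290 0.912
outer loop
vertex -2.425 -1.563 2.686
vertex -3.178 -2.15 2.738
vertex -2.351 -2.465 2.376
endloop
endfacet
facet normal 0.852 -0.107 0.513
outer loop
vertex -2.425 -1.563 2.686
vertex -2.351 -2.465 2.376
vertex -1.958 -1.753 1.872
endloop
endfacet
facet normal 0.763 0.570 0.305
outer loop
vertex -2.425 -1.563 2.686
vertex -1.958 -1.753 1.872
vertex -2.543 -0.997 1.923
endloop
endfacet
facet normal 0.145 0.805 0.575
outer loop
vertex -2.425 -1.563 2.686
vertex -2.543 -0.997 1.923
vertex -3.297 -1.243 2.458
endloop
endfacet
facet normal -0.148 0.274 0.950
outer loop
vertex -2.425 -1.563 2.686
vertex -3.297 -1.243 2.458
vertex -3.178 -2.15 2.738
endloop
endfacet
facet normal 0.852 -0.519 -0.069
outer loop
vertex -1.958 -1.753 1.872
vertex -2.351 -2.465 2.376
vertex -2.423 -2.457 1.422
endloop
endfacet
facet normal -0.058 -0.815 0.577
outer loop
vertex -2.351 -2.465 2.376
vertex -3.178 -2.15 2.738
vertex -3.177 -2.703 1.957
endloop
endfacet
facet normal -0.764 0.097 0.638
outer loop
vertex -3.178 -2.15 2.738
vertex -3.297 -1.243 2.458
vertex -3.762 -1.947 2.008
endloop
endfacet
facet normal -0.291 0.956 0.030
outer loop
vertex -3.297 -1.243 2.458
vertex -2.543 -0.997 1.923
vertex -3.369 -1.235 1.504
endloop
endfacet
facet normal 0.709 0.576 -0.407
outer loop
vertex -2.543 -0.997 1.923
vertex -1.958 -1.753 1.872
vertex -2.542 -1.55 1.142
endloop
endfacet
facet normal -0.145 -0.805 -0.575
outer loop
vertex -3.295 -2.137 1.194
vertex -2.423 -2.457 1.422
vertex -3.177 -2.703 1.957
endloop
endfacet
facet normal -0.763 -0.570 -0.305
outer loop
vertex -3.295 -2.137 1.194
vertex -3.177 -2.703 1.957
vertex -3.762 -1.947 2.008
endloop
endfacet
facet normal -0.852 0.107 -0.513
outer loop
vertex -3.295 -2.137 1.194
vertex -3.762 -1.947 2.008
vertex -3.369 -1.235 1.504
endloop
endfacet
facet normal -0.289 0.290 -0.912
outer loop
vertex -3.295 -2.137 1.194
vertex -3.369 -1.235 1.504
vertex -2.542 -1.55 1.142
endloop
endfacet
facet normal 0.148 -0.274 -0.950
outer loop
vertex -3.295 -2.137 1.194
vertex -2.542 -1.55 1.142
vertex -2.423 -2.457 1.422
endloop
endfacet
facet normal 0.291 -0.956 -0.030
outer loop
vertex -3.177 -2.703 1.957
vertex -2.423 -2.457 1.422
vertex -2.351 -2.465 2.376
endloop
endfacet
facet normal -0.709 -0.576 0.407
outer loop
vertex -3.762 -1.947 2.008
vertex -3.177 -2.703 1.957
vertex -3.178 -2.15 2.738
endloop
endfacet
facet normal -0.852 0.519 0.069
outer loop
vertex -3.369 -1.235 1.504
vertex -3.762 -1.947 2.008
vertex -3.297 -1.243 2.458
endloop
endfacet
facet normal 0.058 0.815 -0.577
outer loop
vertex -2.542 -1.55 1.142
vertex -3.369 -1.235 1.504
vertex -2.543 -0.997 1.923
endloop
endfacet
facet normal 0.764 -0.097 -0.638
outer loop
vertex -2.423 -2.457 1.422
vertex -2.542 -1.55 1.142
vertex -1.958 -1.753 1.872
endloop
endfacet

endsolid


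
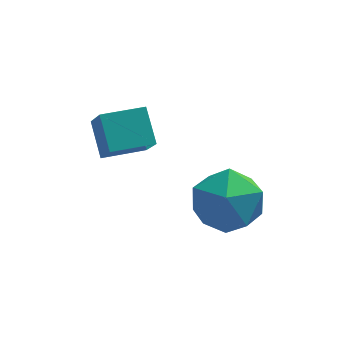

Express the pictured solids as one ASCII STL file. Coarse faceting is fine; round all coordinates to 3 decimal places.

solid 
facet normal 0.133 0.853 0.505
outer loop
vertex 0.332 2.206 1.062
vertex 0.851 1.597 1.955
vertex 1.517 2.026 1.055
endloop
endfacet
facet normal 0.146 0.969 -0.200
outer loop
vertex 0.332 2.206 1.062
vertex 1.517 2.026 1.055
vertex 0.887 1.912 0.041
endloop
endfacet
facet normal -0.474 0.744 -0.472
outer loop
vertex 0.332 2.206 1.062
vertex 0.887 1.912 0.041
vertex -0.168 1.413 0.314
endloop
endfacet
facet normal -0.870 0.488 0.064
outer loop
vertex 0.332 2.206 1.062
vertex -0.168 1.413 0.314
vertex -0.19 1.218 1.497
endloop
endfacet
facet normal -0.496 0.556 0.667
outer loop
vertex 0.332 2.206 1.062
vertex -0.19 1.218 1.497
vertex 0.851 1.597 1.955
endloop
endfacet
facet normal 0.667 0.570 -0.479
outer loop
vertex 0.887 1.912 0.041
vertex 1.517 2.026 1.055
vertex 1.75 1.122 0.303
endloop
endfacet
facet normal 0.646 0.383 0.660
outer loop
vertex 1.517 2.026 1.055
vertex 0.851 1.597 1.955
vertex 1.728 0.927 1.486
endloop
endfacet
facet normal -0.371 -0.098 0.924
outer loop
vertex 0.851 1.597 1.955
vertex -0.19 1.218 1.497
vertex 0.673 0.428 1.759
endloop
endfacet
facet normal -0.977 -0.208 -0.052
outer loop
vertex -0.19 1.218 1.497
vertex -0.168 1.413 0.314
vertex 0.043 0.314 0.745
endloop
endfacet
facet normal -0.335 0.205 -0.920
outer loop
vertex -0.168 1.413 0.314
vertex 0.887 1.912 0.041
vertex 0.709 0.743 -0.155
endloop
endfacet
facet normal 0.870 -0.488 -0.064
outer loop
vertex 1.228 0.134 0.738
vertex 1.75 1.122 0.303
vertex 1.728 0.927 1.486
endloop
endfacet
facet normal 0.474 -0.744 0.472
outer loop
vertex 1.228 0.134 0.738
vertex 1.728 0.927 1.486
vertex 0.673 0.428 1.759
endloop
endfacet
facet normal -0.146 -0.969 0.200
outer loop
vertex 1.228 0.134 0.738
vertex 0.673 0.428 1.759
vertex 0.043 0.314 0.745
endloop
endfacet
facet normal -0.133 -0.853 -0.505
outer loop
vertex 1.228 0.134 0.738
vertex 0.043 0.314 0.745
vertex 0.709 0.743 -0.155
endloop
endfacet
facet normal 0.496 -0.556 -0.667
outer loop
vertex 1.228 0.134 0.738
vertex 0.709 0.743 -0.155
vertex 1.75 1.122 0.303
endloop
endfacet
facet normal 0.977 0.208 0.052
outer loop
vertex 1.728 0.927 1.486
vertex 1.75 1.122 0.303
vertex 1.517 2.026 1.055
endloop
endfacet
facet normal 0.335 -0.205 0.920
outer loop
vertex 0.673 0.428 1.759
vertex 1.728 0.927 1.486
vertex 0.851 1.597 1.955
endloop
endfacet
facet normal -0.667 -0.570 0.479
outer loop
vertex 0.043 0.314 0.745
vertex 0.673 0.428 1.759
vertex -0.19 1.218 1.497
endloop
endfacet
facet normal -0.646 -0.383 -0.660
outer loop
vertex 0.709 0.743 -0.155
vertex 0.043 0.314 0.745
vertex -0.168 1.413 0.314
endloop
endfacet
facet normal 0.371 0.098 -0.924
outer loop
vertex 1.75 1.122 0.303
vertex 0.709 0.743 -0.155
vertex 0.887 1.912 0.041
endloop
endfacet
facet normal -0.963 -0.269 0.017
outer loop
vertex -2.701 2.932 3.335
vertex -2.959 3.791 2.286
vertex -2.451 1.984 2.497
endloop
endfacet
facet normal 0.187 -0.623 0.760
outer loop
vertex -1.141 2.349 2.474
vertex -2.701 2.932 3.335
vertex -2.451 1.984 2.497
endloop
endfacet
facet normal -0.963 -0.269 0.017
outer loop
vertex -2.451 1.984 2.497
vertex -2.959 3.791 2.286
vertex -2.709 2.842 1.448
endloop
endfacet
facet normal 0.194 -0.736 -0.649
outer loop
vertex -2.709 2.842 1.448
vertex -1.141 2.349 2.474
vertex -2.451 1.984 2.497
endloop
endfacet
facet normal -0.193 0.735 0.650
outer loop
vertex -2.701 2.932 3.335
vertex -1.649 4.156 2.263
vertex -2.959 3.791 2.286
endloop
endfacet
facet normal 0.187 -0.622 0.760
outer loop
vertex -1.391 3.298 3.312
vertex -2.701 2.932 3.335
vertex -1.141 2.349 2.474
endloop
endfacet
facet normal -0.194 0.735 0.649
outer loop
vertex -1.391 3.298 3.312
vertex -1.649 4.156 2.263
vertex -2.701 2.932 3.335
endloop
endfacet
facet normal -0.187 0.622 -0.760
outer loop
vertex -2.959 3.791 2.286
vertex -1.649 4.156 2.263
vertex -2.709 2.842 1.448
endloop
endfacet
facet normal 0.194 -0.735 -0.650
outer loop
vertex -1.399 3.208 1.425
vertex -1.141 2.349 2.474
vertex -2.709 2.842 1.448
endloop
endfacet
facet normal -0.187 0.622 -0.760
outer loop
vertex -2.709 2.842 1.448
vertex -1.649 4.156 2.263
vertex -1.399 3.208 1.425
endloop
endfacet
facet normal 0.963 0.269 -0.017
outer loop
vertex -1.399 3.208 1.425
vertex -1.391 3.298 3.312
vertex -1.141 2.349 2.474
endloop
endfacet
facet normal 0.963 0.269 -0.017
outer loop
vertex -1.649 4.156 2.263
vertex -1.391 3.298 3.312
vertex -1.399 3.208 1.425
endloop
endfacet

endsolid


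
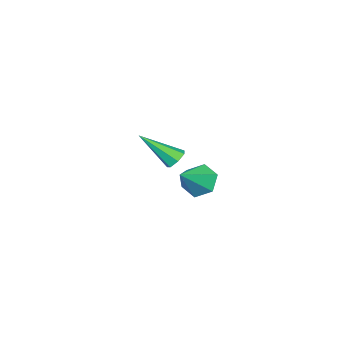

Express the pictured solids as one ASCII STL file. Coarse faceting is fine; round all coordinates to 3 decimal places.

solid 
facet normal -0.820 0.028 -0.571
outer loop
vertex 2.181 2.946 1.157
vertex 1.731 2.84 1.798
vertex 1.92 3.571 1.563
endloop
endfacet
facet normal 0.778 0.537 -0.327
outer loop
vertex 2.181 2.946 1.157
vertex 1.92 3.571 1.563
vertex 2.889 2.8 2.602
endloop
endfacet
facet normal -0.821 0.029 -0.570
outer loop
vertex 1.92 3.571 1.563
vertex 1.731 2.84 1.798
vertex 1.471 3.466 2.205
endloop
endfacet
facet normal 0.312 0.879 0.362
outer loop
vertex 1.92 3.571 1.563
vertex 1.471 3.466 2.205
vertex 2.889 2.8 2.602
endloop
endfacet
facet normal -0.821 0.030 -0.570
outer loop
vertex 1.471 3.466 2.205
vertex 1.731 2.84 1.798
vertex 1.282 2.735 2.439
endloop
endfacet
facet normal -0.108 0.328 0.938
outer loop
vertex 1.471 3.466 2.205
vertex 1.282 2.735 2.439
vertex 2.889 2.8 2.602
endloop
endfacet
facet normal -0.821 0.029 -0.570
outer loop
vertex 1.282 2.735 2.439
vertex 1.731 2.84 1.798
vertex 1.543 2.11 2.032
endloop
endfacet
facet normal -0.061 -0.562 0.825
outer loop
vertex 1.282 2.735 2.439
vertex 1.543 2.11 2.032
vertex 2.889 2.8 2.602
endloop
endfacet
facet normal -0.821 0.029 -0.570
outer loop
vertex 1.543 2.11 2.032
vertex 1.731 2.84 1.798
vertex 1.992 2.215 1.391
endloop
endfacet
facet normal 0.406 -0.904 0.136
outer loop
vertex 1.543 2.11 2.032
vertex 1.992 2.215 1.391
vertex 2.889 2.8 2.602
endloop
endfacet
facet normal -0.820 0.029 -0.571
outer loop
vertex 1.992 2.215 1.391
vertex 1.731 2.84 1.798
vertex 2.181 2.946 1.157
endloop
endfacet
facet normal 0.825 -0.354 -0.440
outer loop
vertex 1.992 2.215 1.391
vertex 2.181 2.946 1.157
vertex 2.889 2.8 2.602
endloop
endfacet
facet normal -0.382 0.665 -0.642
outer loop
vertex -2.301 -1.174 -0.189
vertex -2.678 -1.552 -0.356
vertex -2.72 -1.177 0.057
endloop
endfacet
facet normal 0.416 0.560 0.716
outer loop
vertex -2.301 -1.174 -0.189
vertex -2.72 -1.177 0.057
vertex -1.922 -2.868 0.916
endloop
endfacet
facet normal -0.382 0.665 -0.642
outer loop
vertex -2.72 -1.177 0.057
vertex -2.678 -1.552 -0.356
vertex -3.107 -1.462 -0.008
endloop
endfacet
facet normal -0.358 0.283 0.890
outer loop
vertex -2.72 -1.177 0.057
vertex -3.107 -1.462 -0.008
vertex -1.922 -2.868 0.916
endloop
endfacet
facet normal -0.382 0.664 -0.643
outer loop
vertex -3.107 -1.462 -0.008
vertex -2.678 -1.552 -0.356
vertex -3.172 -1.816 -0.335
endloop
endfacet
facet normal -0.792 -0.330 0.514
outer loop
vertex -3.107 -1.462 -0.008
vertex -3.172 -1.816 -0.335
vertex -1.922 -2.868 0.916
endloop
endfacet
facet normal -0.382 0.664 -0.643
outer loop
vertex -3.172 -1.816 -0.335
vertex -2.678 -1.552 -0.356
vertex -2.864 -1.971 -0.678
endloop
endfacet
facet normal -0.558 -0.819 -0.131
outer loop
vertex -3.172 -1.816 -0.335
vertex -2.864 -1.971 -0.678
vertex -1.922 -2.868 0.916
endloop
endfacet
facet normal -0.382 0.664 -0.643
outer loop
vertex -2.864 -1.971 -0.678
vertex -2.678 -1.552 -0.356
vertex -2.416 -1.811 -0.779
endloop
endfacet
facet normal 0.165 -0.814 -0.556
outer loop
vertex -2.864 -1.971 -0.678
vertex -2.416 -1.811 -0.779
vertex -1.922 -2.868 0.916
endloop
endfacet
facet normal -0.382 0.664 -0.643
outer loop
vertex -2.416 -1.811 -0.779
vertex -2.678 -1.552 -0.356
vertex -2.166 -1.456 -0.561
endloop
endfacet
facet normal 0.838 -0.318 -0.443
outer loop
vertex -2.416 -1.811 -0.779
vertex -2.166 -1.456 -0.561
vertex -1.922 -2.868 0.916
endloop
endfacet
facet normal -0.382 0.665 -0.642
outer loop
vertex -2.166 -1.456 -0.561
vertex -2.678 -1.552 -0.356
vertex -2.301 -1.174 -0.189
endloop
endfacet
facet normal 0.948 0.292 0.123
outer loop
vertex -2.166 -1.456 -0.561
vertex -2.301 -1.174 -0.189
vertex -1.922 -2.868 0.916
endloop
endfacet

endsolid


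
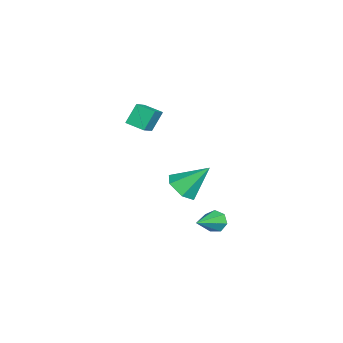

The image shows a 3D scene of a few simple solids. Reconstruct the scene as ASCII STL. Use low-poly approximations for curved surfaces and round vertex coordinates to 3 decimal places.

solid 
facet normal 0.038 -0.705 -0.708
outer loop
vertex -1.854 0.409 -2.596
vertex -2.833 0.382 -2.621
vertex -2.345 0.997 -3.208
endloop
endfacet
facet normal 0.780 0.625 -0.025
outer loop
vertex -1.854 0.409 -2.596
vertex -2.345 0.997 -3.208
vertex -2.907 1.778 -1.219
endloop
endfacet
facet normal 0.038 -0.705 -0.708
outer loop
vertex -2.345 0.997 -3.208
vertex -2.833 0.382 -2.621
vertex -3.324 0.969 -3.232
endloop
endfacet
facet normal -0.018 0.929 -0.370
outer loop
vertex -2.345 0.997 -3.208
vertex -3.324 0.969 -3.232
vertex -2.907 1.778 -1.219
endloop
endfacet
facet normal 0.038 -0.705 -0.708
outer loop
vertex -3.324 0.969 -3.232
vertex -2.833 0.382 -2.621
vertex -3.812 0.354 -2.645
endloop
endfacet
facet normal -0.811 0.581 -0.066
outer loop
vertex -3.324 0.969 -3.232
vertex -3.812 0.354 -2.645
vertex -2.907 1.778 -1.219
endloop
endfacet
facet normal 0.038 -0.705 -0.708
outer loop
vertex -3.812 0.354 -2.645
vertex -2.833 0.382 -2.621
vertex -3.321 -0.233 -2.034
endloop
endfacet
facet normal -0.809 -0.070 0.583
outer loop
vertex -3.812 0.354 -2.645
vertex -3.321 -0.233 -2.034
vertex -2.907 1.778 -1.219
endloop
endfacet
facet normal 0.037 -0.705 -0.708
outer loop
vertex -3.321 -0.233 -2.034
vertex -2.833 0.382 -2.621
vertex -2.341 -0.206 -2.009
endloop
endfacet
facet normal -0.013 -0.373 0.928
outer loop
vertex -3.321 -0.233 -2.034
vertex -2.341 -0.206 -2.009
vertex -2.907 1.778 -1.219
endloop
endfacet
facet normal 0.038 -0.705 -0.708
outer loop
vertex -2.341 -0.206 -2.009
vertex -2.833 0.382 -2.621
vertex -1.854 0.409 -2.596
endloop
endfacet
facet normal 0.782 -0.025 0.623
outer loop
vertex -2.341 -0.206 -2.009
vertex -1.854 0.409 -2.596
vertex -2.907 1.778 -1.219
endloop
endfacet
facet normal -0.752 0.462 -0.469
outer loop
vertex 2.788 2.202 -1.891
vertex 2.372 1.943 -1.479
vertex 2.685 2.499 -1.433
endloop
endfacet
facet normal 0.818 0.549 -0.172
outer loop
vertex 2.788 2.202 -1.891
vertex 2.685 2.499 -1.433
vertex 3.848 1.037 -0.561
endloop
endfacet
facet normal -0.753 0.463 -0.468
outer loop
vertex 2.685 2.499 -1.433
vertex 2.372 1.943 -1.479
vertex 2.347 2.377 -1.01
endloop
endfacet
facet normal 0.452 0.694 0.561
outer loop
vertex 2.685 2.499 -1.433
vertex 2.347 2.377 -1.01
vertex 3.848 1.037 -0.561
endloop
endfacet
facet normal -0.753 0.462 -0.468
outer loop
vertex 2.347 2.377 -1.01
vertex 2.372 1.943 -1.479
vertex 2.028 1.928 -0.94
endloop
endfacet
facet normal -0.095 0.219 0.971
outer loop
vertex 2.347 2.377 -1.01
vertex 2.028 1.928 -0.94
vertex 3.848 1.037 -0.561
endloop
endfacet
facet normal -0.753 0.462 -0.468
outer loop
vertex 2.028 1.928 -0.94
vertex 2.372 1.943 -1.479
vertex 1.968 1.49 -1.276
endloop
endfacet
facet normal -0.410 -0.519 0.750
outer loop
vertex 2.028 1.928 -0.94
vertex 1.968 1.49 -1.276
vertex 3.848 1.037 -0.561
endloop
endfacet
facet normal -0.753 0.462 -0.469
outer loop
vertex 1.968 1.49 -1.276
vertex 2.372 1.943 -1.479
vertex 2.213 1.393 -1.765
endloop
endfacet
facet normal -0.256 -0.965 0.063
outer loop
vertex 1.968 1.49 -1.276
vertex 2.213 1.393 -1.765
vertex 3.848 1.037 -0.561
endloop
endfacet
facet normal -0.753 0.462 -0.469
outer loop
vertex 2.213 1.393 -1.765
vertex 2.372 1.943 -1.479
vertex 2.578 1.71 -2.039
endloop
endfacet
facet normal 0.250 -0.782 -0.571
outer loop
vertex 2.213 1.393 -1.765
vertex 2.578 1.71 -2.039
vertex 3.848 1.037 -0.561
endloop
endfacet
facet normal -0.752 0.462 -0.469
outer loop
vertex 2.578 1.71 -2.039
vertex 2.372 1.943 -1.479
vertex 2.788 2.202 -1.891
endloop
endfacet
facet normal 0.729 -0.108 -0.676
outer loop
vertex 2.578 1.71 -2.039
vertex 2.788 2.202 -1.891
vertex 3.848 1.037 -0.561
endloop
endfacet
facet normal -0.395 0.424 0.815
outer loop
vertex -0.6 -1.737 4.723
vertex -0.163 -0.86 4.478
vertex -1.719 -1.382 3.996
endloop
endfacet
facet normal -0.433 -0.868 0.242
outer loop
vertex -1.237 -1.9 3.002
vertex -0.6 -1.737 4.723
vertex -1.719 -1.382 3.996
endloop
endfacet
facet normal -0.395 0.424 0.815
outer loop
vertex -1.719 -1.382 3.996
vertex -0.163 -0.86 4.478
vertex -1.281 -0.505 3.752
endloop
endfacet
facet normal -0.810 0.258 -0.527
outer loop
vertex -1.281 -0.505 3.752
vertex -1.237 -1.9 3.002
vertex -1.719 -1.382 3.996
endloop
endfacet
facet normal 0.810 -0.257 0.527
outer loop
vertex -0.6 -1.737 4.723
vertex 0.319 -1.378 3.484
vertex -0.163 -0.86 4.478
endloop
endfacet
facet normal -0.433 -0.868 0.243
outer loop
vertex -0.119 -2.255 3.728
vertex -0.6 -1.737 4.723
vertex -1.237 -1.9 3.002
endloop
endfacet
facet normal 0.810 -0.258 0.526
outer loop
vertex -0.119 -2.255 3.728
vertex 0.319 -1.378 3.484
vertex -0.6 -1.737 4.723
endloop
endfacet
facet normal 0.433 0.868 -0.242
outer loop
vertex -0.163 -0.86 4.478
vertex 0.319 -1.378 3.484
vertex -1.281 -0.505 3.752
endloop
endfacet
facet normal -0.811 0.257 -0.526
outer loop
vertex -0.8 -1.023 2.757
vertex -1.237 -1.9 3.002
vertex -1.281 -0.505 3.752
endloop
endfacet
facet normal 0.433 0.868 -0.243
outer loop
vertex -1.281 -0.505 3.752
vertex 0.319 -1.378 3.484
vertex -0.8 -1.023 2.757
endloop
endfacet
facet normal 0.395 -0.424 -0.815
outer loop
vertex -0.8 -1.023 2.757
vertex -0.119 -2.255 3.728
vertex -1.237 -1.9 3.002
endloop
endfacet
facet normal 0.395 -0.424 -0.815
outer loop
vertex 0.319 -1.378 3.484
vertex -0.119 -2.255 3.728
vertex -0.8 -1.023 2.757
endloop
endfacet

endsolid


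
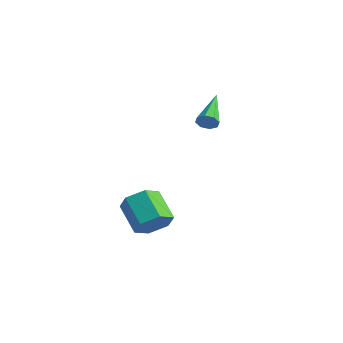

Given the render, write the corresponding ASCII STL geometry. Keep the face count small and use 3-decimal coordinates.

solid 
facet normal 0.563 -0.721 -0.404
outer loop
vertex -1.766 3.242 2.213
vertex -2.128 3.173 1.832
vertex -1.697 3.477 1.89
endloop
endfacet
facet normal 0.658 0.535 0.530
outer loop
vertex -1.766 3.242 2.213
vertex -1.697 3.477 1.89
vertex -3.292 4.667 2.668
endloop
endfacet
facet normal 0.563 -0.722 -0.403
outer loop
vertex -1.697 3.477 1.89
vertex -2.128 3.173 1.832
vertex -1.88 3.534 1.532
endloop
endfacet
facet normal 0.544 0.826 -0.147
outer loop
vertex -1.697 3.477 1.89
vertex -1.88 3.534 1.532
vertex -3.292 4.667 2.668
endloop
endfacet
facet normal 0.562 -0.722 -0.404
outer loop
vertex -1.88 3.534 1.532
vertex -2.128 3.173 1.832
vertex -2.209 3.38 1.35
endloop
endfacet
facet normal 0.036 0.730 -0.683
outer loop
vertex -1.88 3.534 1.532
vertex -2.209 3.38 1.35
vertex -3.292 4.667 2.668
endloop
endfacet
facet normal 0.561 -0.722 -0.404
outer loop
vertex -2.209 3.38 1.35
vertex -2.128 3.173 1.832
vertex -2.49 3.105 1.451
endloop
endfacet
facet normal -0.570 0.302 -0.764
outer loop
vertex -2.209 3.38 1.35
vertex -2.49 3.105 1.451
vertex -3.292 4.667 2.668
endloop
endfacet
facet normal 0.562 -0.721 -0.405
outer loop
vertex -2.49 3.105 1.451
vertex -2.128 3.173 1.832
vertex -2.559 2.87 1.774
endloop
endfacet
facet normal -0.917 -0.203 -0.344
outer loop
vertex -2.49 3.105 1.451
vertex -2.559 2.87 1.774
vertex -3.292 4.667 2.668
endloop
endfacet
facet normal 0.562 -0.722 -0.405
outer loop
vertex -2.559 2.87 1.774
vertex -2.128 3.173 1.832
vertex -2.375 2.813 2.131
endloop
endfacet
facet normal -0.803 -0.494 0.335
outer loop
vertex -2.559 2.87 1.774
vertex -2.375 2.813 2.131
vertex -3.292 4.667 2.668
endloop
endfacet
facet normal 0.563 -0.721 -0.404
outer loop
vertex -2.375 2.813 2.131
vertex -2.128 3.173 1.832
vertex -2.047 2.967 2.313
endloop
endfacet
facet normal -0.295 -0.398 0.869
outer loop
vertex -2.375 2.813 2.131
vertex -2.047 2.967 2.313
vertex -3.292 4.667 2.668
endloop
endfacet
facet normal 0.562 -0.722 -0.404
outer loop
vertex -2.047 2.967 2.313
vertex -2.128 3.173 1.832
vertex -1.766 3.242 2.213
endloop
endfacet
facet normal 0.310 0.029 0.950
outer loop
vertex -2.047 2.967 2.313
vertex -1.766 3.242 2.213
vertex -3.292 4.667 2.668
endloop
endfacet
facet normal 0.805 -0.151 -0.574
outer loop
vertex -2.053 0.567 -2.958
vertex -2.578 0.664 -3.72
vertex -2.168 1.407 -3.34
endloop
endfacet
facet normal 0.581 0.402 0.708
outer loop
vertex -2.053 0.567 -2.958
vertex -2.168 1.407 -3.34
vertex -3.397 0.819 -1.999
endloop
endfacet
facet normal 0.581 0.401 0.708
outer loop
vertex -3.397 0.819 -1.999
vertex -2.168 1.407 -3.34
vertex -3.511 1.659 -2.381
endloop
endfacet
facet normal -0.804 0.152 0.574
outer loop
vertex -3.397 0.819 -1.999
vertex -3.511 1.659 -2.381
vertex -3.922 0.916 -2.76
endloop
endfacet
facet normal 0.805 -0.150 -0.574
outer loop
vertex -2.168 1.407 -3.34
vertex -2.578 0.664 -3.72
vertex -2.693 1.504 -4.101
endloop
endfacet
facet normal 0.184 0.983 -0.001
outer loop
vertex -2.168 1.407 -3.34
vertex -2.693 1.504 -4.101
vertex -3.511 1.659 -2.381
endloop
endfacet
facet normal 0.183 0.983 -0.001
outer loop
vertex -3.511 1.659 -2.381
vertex -2.693 1.504 -4.101
vertex -4.037 1.756 -3.142
endloop
endfacet
facet normal -0.804 0.151 0.575
outer loop
vertex -3.511 1.659 -2.381
vertex -4.037 1.756 -3.142
vertex -3.922 0.916 -2.76
endloop
endfacet
facet normal 0.805 -0.150 -0.574
outer loop
vertex -2.693 1.504 -4.101
vertex -2.578 0.664 -3.72
vertex -3.103 0.761 -4.481
endloop
endfacet
facet normal -0.397 0.582 -0.710
outer loop
vertex -2.693 1.504 -4.101
vertex -3.103 0.761 -4.481
vertex -4.037 1.756 -3.142
endloop
endfacet
facet normal -0.397 0.582 -0.710
outer loop
vertex -4.037 1.756 -3.142
vertex -3.103 0.761 -4.481
vertex -4.447 1.013 -3.522
endloop
endfacet
facet normal -0.805 0.151 0.574
outer loop
vertex -4.037 1.756 -3.142
vertex -4.447 1.013 -3.522
vertex -3.922 0.916 -2.76
endloop
endfacet
facet normal 0.804 -0.152 -0.574
outer loop
vertex -3.103 0.761 -4.481
vertex -2.578 0.664 -3.72
vertex -2.989 -0.079 -4.099
endloop
endfacet
facet normal -0.581 -0.401 -0.708
outer loop
vertex -3.103 0.761 -4.481
vertex -2.989 -0.079 -4.099
vertex -4.447 1.013 -3.522
endloop
endfacet
facet normal -0.581 -0.402 -0.708
outer loop
vertex -4.447 1.013 -3.522
vertex -2.989 -0.079 -4.099
vertex -4.332 0.173 -3.14
endloop
endfacet
facet normal -0.805 0.151 0.574
outer loop
vertex -4.447 1.013 -3.522
vertex -4.332 0.173 -3.14
vertex -3.922 0.916 -2.76
endloop
endfacet
facet normal 0.804 -0.151 -0.575
outer loop
vertex -2.989 -0.079 -4.099
vertex -2.578 0.664 -3.72
vertex -2.463 -0.176 -3.338
endloop
endfacet
facet normal -0.183 -0.983 0.001
outer loop
vertex -2.989 -0.079 -4.099
vertex -2.463 -0.176 -3.338
vertex -4.332 0.173 -3.14
endloop
endfacet
facet normal -0.183 -0.983 0.001
outer loop
vertex -4.332 0.173 -3.14
vertex -2.463 -0.176 -3.338
vertex -3.807 0.076 -2.379
endloop
endfacet
facet normal -0.805 0.150 0.574
outer loop
vertex -4.332 0.173 -3.14
vertex -3.807 0.076 -2.379
vertex -3.922 0.916 -2.76
endloop
endfacet
facet normal 0.805 -0.151 -0.574
outer loop
vertex -2.463 -0.176 -3.338
vertex -2.578 0.664 -3.72
vertex -2.053 0.567 -2.958
endloop
endfacet
facet normal 0.397 -0.582 0.710
outer loop
vertex -2.463 -0.176 -3.338
vertex -2.053 0.567 -2.958
vertex -3.807 0.076 -2.379
endloop
endfacet
facet normal 0.397 -0.582 0.710
outer loop
vertex -3.807 0.076 -2.379
vertex -2.053 0.567 -2.958
vertex -3.397 0.819 -1.999
endloop
endfacet
facet normal -0.805 0.150 0.574
outer loop
vertex -3.807 0.076 -2.379
vertex -3.397 0.819 -1.999
vertex -3.922 0.916 -2.76
endloop
endfacet

endsolid


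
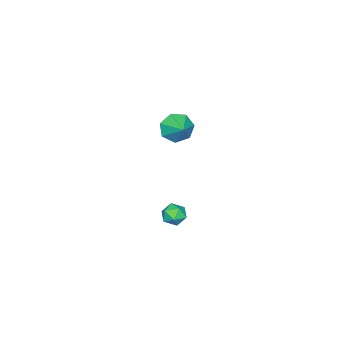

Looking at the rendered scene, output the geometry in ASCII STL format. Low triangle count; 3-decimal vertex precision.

solid 
facet normal -0.568 -0.685 -0.456
outer loop
vertex -2.759 -0.528 2.462
vertex -3.195 -0.708 3.275
vertex -3.423 -0.078 2.614
endloop
endfacet
facet normal 0.422 0.779 -0.464
outer loop
vertex -2.759 -0.528 2.462
vertex -3.423 -0.078 2.614
vertex -2.485 0.148 3.845
endloop
endfacet
facet normal -0.568 -0.685 -0.456
outer loop
vertex -3.423 -0.078 2.614
vertex -3.195 -0.708 3.275
vertex -3.915 -0.103 3.264
endloop
endfacet
facet normal -0.144 0.987 -0.071
outer loop
vertex -3.423 -0.078 2.614
vertex -3.915 -0.103 3.264
vertex -2.485 0.148 3.845
endloop
endfacet
facet normal -0.568 -0.685 -0.456
outer loop
vertex -3.915 -0.103 3.264
vertex -3.195 -0.708 3.275
vertex -3.865 -0.583 3.922
endloop
endfacet
facet normal -0.360 0.740 0.567
outer loop
vertex -3.915 -0.103 3.264
vertex -3.865 -0.583 3.922
vertex -2.485 0.148 3.845
endloop
endfacet
facet normal -0.569 -0.684 -0.457
outer loop
vertex -3.865 -0.583 3.922
vertex -3.195 -0.708 3.275
vertex -3.311 -1.157 4.092
endloop
endfacet
facet normal -0.065 0.225 0.972
outer loop
vertex -3.865 -0.583 3.922
vertex -3.311 -1.157 4.092
vertex -2.485 0.148 3.845
endloop
endfacet
facet normal -0.569 -0.684 -0.457
outer loop
vertex -3.311 -1.157 4.092
vertex -3.195 -0.708 3.275
vertex -2.67 -1.393 3.647
endloop
endfacet
facet normal 0.519 -0.170 0.838
outer loop
vertex -3.311 -1.157 4.092
vertex -2.67 -1.393 3.647
vertex -2.485 0.148 3.845
endloop
endfacet
facet normal -0.569 -0.684 -0.457
outer loop
vertex -2.67 -1.393 3.647
vertex -3.195 -0.708 3.275
vertex -2.424 -1.113 2.921
endloop
endfacet
facet normal 0.953 -0.148 0.266
outer loop
vertex -2.67 -1.393 3.647
vertex -2.424 -1.113 2.921
vertex -2.485 0.148 3.845
endloop
endfacet
facet normal -0.569 -0.684 -0.457
outer loop
vertex -2.424 -1.113 2.921
vertex -3.195 -0.708 3.275
vertex -2.759 -0.528 2.462
endloop
endfacet
facet normal 0.909 0.274 -0.314
outer loop
vertex -2.424 -1.113 2.921
vertex -2.759 -0.528 2.462
vertex -2.485 0.148 3.845
endloop
endfacet
facet normal -0.979 0.071 -0.193
outer loop
vertex 3.304 3.872 2.463
vertex 3.199 3.273 2.776
vertex 3.171 3.856 3.133
endloop
endfacet
facet normal -0.685 0.719 -0.119
outer loop
vertex 3.304 3.872 2.463
vertex 3.171 3.856 3.133
vertex 3.653 4.275 2.89
endloop
endfacet
facet normal -0.166 0.781 -0.602
outer loop
vertex 3.304 3.872 2.463
vertex 3.653 4.275 2.89
vertex 3.977 3.953 2.383
endloop
endfacet
facet normal -0.137 0.172 -0.976
outer loop
vertex 3.304 3.872 2.463
vertex 3.977 3.953 2.383
vertex 3.697 3.333 2.313
endloop
endfacet
facet normal -0.639 -0.265 -0.722
outer loop
vertex 3.304 3.872 2.463
vertex 3.697 3.333 2.313
vertex 3.199 3.273 2.776
endloop
endfacet
facet normal -0.389 0.754 0.529
outer loop
vertex 3.653 4.275 2.89
vertex 3.171 3.856 3.133
vertex 3.763 3.927 3.467
endloop
endfacet
facet normal -0.863 -0.293 0.411
outer loop
vertex 3.171 3.856 3.133
vertex 3.199 3.273 2.776
vertex 3.483 3.307 3.397
endloop
endfacet
facet normal -0.314 -0.838 -0.446
outer loop
vertex 3.199 3.273 2.776
vertex 3.697 3.333 2.313
vertex 3.807 2.985 2.89
endloop
endfacet
facet normal 0.499 -0.129 -0.857
outer loop
vertex 3.697 3.333 2.313
vertex 3.977 3.953 2.383
vertex 4.289 3.404 2.647
endloop
endfacet
facet normal 0.453 0.855 -0.254
outer loop
vertex 3.977 3.953 2.383
vertex 3.653 4.275 2.89
vertex 4.261 3.987 3.004
endloop
endfacet
facet normal 0.137 -0.172 0.976
outer loop
vertex 4.156 3.388 3.317
vertex 3.763 3.927 3.467
vertex 3.483 3.307 3.397
endloop
endfacet
facet normal 0.166 -0.781 0.602
outer loop
vertex 4.156 3.388 3.317
vertex 3.483 3.307 3.397
vertex 3.807 2.985 2.89
endloop
endfacet
facet normal 0.685 -0.719 0.119
outer loop
vertex 4.156 3.388 3.317
vertex 3.807 2.985 2.89
vertex 4.289 3.404 2.647
endloop
endfacet
facet normal 0.979 -0.071 0.193
outer loop
vertex 4.156 3.388 3.317
vertex 4.289 3.404 2.647
vertex 4.261 3.987 3.004
endloop
endfacet
facet normal 0.639 0.265 0.722
outer loop
vertex 4.156 3.388 3.317
vertex 4.261 3.987 3.004
vertex 3.763 3.927 3.467
endloop
endfacet
facet normal -0.499 0.129 0.857
outer loop
vertex 3.483 3.307 3.397
vertex 3.763 3.927 3.467
vertex 3.171 3.856 3.133
endloop
endfacet
facet normal -0.453 -0.855 0.254
outer loop
vertex 3.807 2.985 2.89
vertex 3.483 3.307 3.397
vertex 3.199 3.273 2.776
endloop
endfacet
facet normal 0.389 -0.754 -0.529
outer loop
vertex 4.289 3.404 2.647
vertex 3.807 2.985 2.89
vertex 3.697 3.333 2.313
endloop
endfacet
facet normal 0.863 0.293 -0.411
outer loop
vertex 4.261 3.987 3.004
vertex 4.289 3.404 2.647
vertex 3.977 3.953 2.383
endloop
endfacet
facet normal 0.314 0.838 0.446
outer loop
vertex 3.763 3.927 3.467
vertex 4.261 3.987 3.004
vertex 3.653 4.275 2.89
endloop
endfacet

endsolid


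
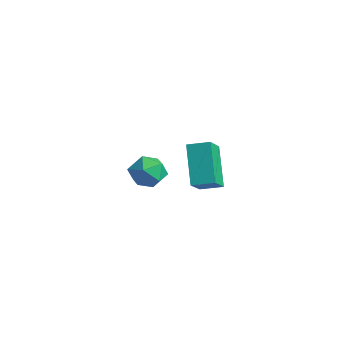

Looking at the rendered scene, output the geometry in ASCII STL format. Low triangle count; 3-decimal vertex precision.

solid 
facet normal -0.048 0.471 0.881
outer loop
vertex -4.29 0.281 0.866
vertex -4.18 -0.518 1.299
vertex -3.449 -0.016 1.071
endloop
endfacet
facet normal 0.225 0.898 0.378
outer loop
vertex -4.29 0.281 0.866
vertex -3.449 -0.016 1.071
vertex -3.614 0.368 0.257
endloop
endfacet
facet normal -0.255 0.956 -0.147
outer loop
vertex -4.29 0.281 0.866
vertex -3.614 0.368 0.257
vertex -4.445 0.104 -0.018
endloop
endfacet
facet normal -0.825 0.565 0.032
outer loop
vertex -4.29 0.281 0.866
vertex -4.445 0.104 -0.018
vertex -4.795 -0.443 0.627
endloop
endfacet
facet normal -0.696 0.266 0.667
outer loop
vertex -4.29 0.281 0.866
vertex -4.795 -0.443 0.627
vertex -4.18 -0.518 1.299
endloop
endfacet
facet normal 0.806 0.581 0.111
outer loop
vertex -3.614 0.368 0.257
vertex -3.449 -0.016 1.071
vertex -3.085 -0.377 0.313
endloop
endfacet
facet normal 0.364 -0.110 0.925
outer loop
vertex -3.449 -0.016 1.071
vertex -4.18 -0.518 1.299
vertex -3.435 -0.924 0.958
endloop
endfacet
facet normal -0.685 -0.443 0.578
outer loop
vertex -4.18 -0.518 1.299
vertex -4.795 -0.443 0.627
vertex -4.266 -1.188 0.683
endloop
endfacet
facet normal -0.893 0.042 -0.449
outer loop
vertex -4.795 -0.443 0.627
vertex -4.445 0.104 -0.018
vertex -4.431 -0.804 -0.131
endloop
endfacet
facet normal 0.030 0.674 -0.738
outer loop
vertex -4.445 0.104 -0.018
vertex -3.614 0.368 0.257
vertex -3.7 -0.302 -0.359
endloop
endfacet
facet normal 0.825 -0.565 -0.032
outer loop
vertex -3.59 -1.101 0.074
vertex -3.085 -0.377 0.313
vertex -3.435 -0.924 0.958
endloop
endfacet
facet normal 0.255 -0.956 0.147
outer loop
vertex -3.59 -1.101 0.074
vertex -3.435 -0.924 0.958
vertex -4.266 -1.188 0.683
endloop
endfacet
facet normal -0.225 -0.898 -0.378
outer loop
vertex -3.59 -1.101 0.074
vertex -4.266 -1.188 0.683
vertex -4.431 -0.804 -0.131
endloop
endfacet
facet normal 0.048 -0.471 -0.881
outer loop
vertex -3.59 -1.101 0.074
vertex -4.431 -0.804 -0.131
vertex -3.7 -0.302 -0.359
endloop
endfacet
facet normal 0.696 -0.266 -0.667
outer loop
vertex -3.59 -1.101 0.074
vertex -3.7 -0.302 -0.359
vertex -3.085 -0.377 0.313
endloop
endfacet
facet normal 0.893 -0.042 0.449
outer loop
vertex -3.435 -0.924 0.958
vertex -3.085 -0.377 0.313
vertex -3.449 -0.016 1.071
endloop
endfacet
facet normal -0.030 -0.674 0.738
outer loop
vertex -4.266 -1.188 0.683
vertex -3.435 -0.924 0.958
vertex -4.18 -0.518 1.299
endloop
endfacet
facet normal -0.806 -0.581 -0.111
outer loop
vertex -4.431 -0.804 -0.131
vertex -4.266 -1.188 0.683
vertex -4.795 -0.443 0.627
endloop
endfacet
facet normal -0.364 0.110 -0.925
outer loop
vertex -3.7 -0.302 -0.359
vertex -4.431 -0.804 -0.131
vertex -4.445 0.104 -0.018
endloop
endfacet
facet normal 0.685 0.443 -0.578
outer loop
vertex -3.085 -0.377 0.313
vertex -3.7 -0.302 -0.359
vertex -3.614 0.368 0.257
endloop
endfacet
facet normal -0.643 -0.728 -0.238
outer loop
vertex 1.22 -1.613 2.578
vertex 0.044 -1.071 4.102
vertex 0.578 -0.788 1.789
endloop
endfacet
facet normal 0.588 -0.271 -0.762
outer loop
vertex 1.196 -0.089 2.018
vertex 1.22 -1.613 2.578
vertex 0.578 -0.788 1.789
endloop
endfacet
facet normal -0.643 -0.728 -0.238
outer loop
vertex 0.578 -0.788 1.789
vertex 0.044 -1.071 4.102
vertex -0.598 -0.246 3.313
endloop
endfacet
facet normal -0.490 0.630 -0.602
outer loop
vertex -0.598 -0.246 3.313
vertex 1.196 -0.089 2.018
vertex 0.578 -0.788 1.789
endloop
endfacet
facet normal 0.490 -0.630 0.602
outer loop
vertex 1.22 -1.613 2.578
vertex 0.662 -0.372 4.331
vertex 0.044 -1.071 4.102
endloop
endfacet
facet normal 0.588 -0.271 -0.762
outer loop
vertex 1.838 -0.914 2.807
vertex 1.22 -1.613 2.578
vertex 1.196 -0.089 2.018
endloop
endfacet
facet normal 0.490 -0.630 0.602
outer loop
vertex 1.838 -0.914 2.807
vertex 0.662 -0.372 4.331
vertex 1.22 -1.613 2.578
endloop
endfacet
facet normal -0.588 0.271 0.762
outer loop
vertex 0.044 -1.071 4.102
vertex 0.662 -0.372 4.331
vertex -0.598 -0.246 3.313
endloop
endfacet
facet normal -0.490 0.630 -0.602
outer loop
vertex 0.02 0.453 3.542
vertex 1.196 -0.089 2.018
vertex -0.598 -0.246 3.313
endloop
endfacet
facet normal -0.588 0.271 0.762
outer loop
vertex -0.598 -0.246 3.313
vertex 0.662 -0.372 4.331
vertex 0.02 0.453 3.542
endloop
endfacet
facet normal 0.643 0.728 0.238
outer loop
vertex 0.02 0.453 3.542
vertex 1.838 -0.914 2.807
vertex 1.196 -0.089 2.018
endloop
endfacet
facet normal 0.643 0.728 0.238
outer loop
vertex 0.662 -0.372 4.331
vertex 1.838 -0.914 2.807
vertex 0.02 0.453 3.542
endloop
endfacet

endsolid


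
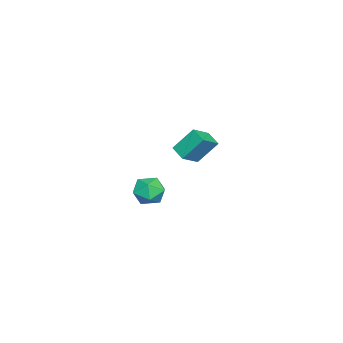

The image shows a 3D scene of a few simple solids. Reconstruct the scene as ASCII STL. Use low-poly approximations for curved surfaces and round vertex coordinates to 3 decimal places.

solid 
facet normal -0.773 0.393 -0.498
outer loop
vertex -4.656 2.453 -2.831
vertex -3.97 3.255 -3.264
vertex -4.274 1.327 -4.313
endloop
endfacet
facet normal -0.602 -0.703 0.379
outer loop
vertex -3.13 0.745 -3.576
vertex -4.656 2.453 -2.831
vertex -4.274 1.327 -4.313
endloop
endfacet
facet normal -0.774 0.393 -0.497
outer loop
vertex -4.274 1.327 -4.313
vertex -3.97 3.255 -3.264
vertex -3.589 2.128 -4.746
endloop
endfacet
facet normal 0.201 -0.593 -0.780
outer loop
vertex -3.589 2.128 -4.746
vertex -3.13 0.745 -3.576
vertex -4.274 1.327 -4.313
endloop
endfacet
facet normal -0.201 0.593 0.780
outer loop
vertex -4.656 2.453 -2.831
vertex -2.826 2.673 -2.527
vertex -3.97 3.255 -3.264
endloop
endfacet
facet normal -0.601 -0.703 0.380
outer loop
vertex -3.511 1.872 -2.094
vertex -4.656 2.453 -2.831
vertex -3.13 0.745 -3.576
endloop
endfacet
facet normal -0.201 0.593 0.780
outer loop
vertex -3.511 1.872 -2.094
vertex -2.826 2.673 -2.527
vertex -4.656 2.453 -2.831
endloop
endfacet
facet normal 0.602 0.703 -0.380
outer loop
vertex -3.97 3.255 -3.264
vertex -2.826 2.673 -2.527
vertex -3.589 2.128 -4.746
endloop
endfacet
facet normal 0.201 -0.593 -0.780
outer loop
vertex -2.444 1.547 -4.009
vertex -3.13 0.745 -3.576
vertex -3.589 2.128 -4.746
endloop
endfacet
facet normal 0.601 0.703 -0.379
outer loop
vertex -3.589 2.128 -4.746
vertex -2.826 2.673 -2.527
vertex -2.444 1.547 -4.009
endloop
endfacet
facet normal 0.773 -0.393 0.498
outer loop
vertex -2.444 1.547 -4.009
vertex -3.511 1.872 -2.094
vertex -3.13 0.745 -3.576
endloop
endfacet
facet normal 0.774 -0.393 0.498
outer loop
vertex -2.826 2.673 -2.527
vertex -3.511 1.872 -2.094
vertex -2.444 1.547 -4.009
endloop
endfacet
facet normal -0.200 0.948 -0.246
outer loop
vertex 3.9 2.208 -4.218
vertex 3.048 2.188 -3.602
vertex 3.975 2.486 -3.206
endloop
endfacet
facet normal 0.502 0.824 -0.263
outer loop
vertex 3.9 2.208 -4.218
vertex 3.975 2.486 -3.206
vertex 4.722 1.89 -3.645
endloop
endfacet
facet normal 0.620 0.293 -0.727
outer loop
vertex 3.9 2.208 -4.218
vertex 4.722 1.89 -3.645
vertex 4.256 1.223 -4.311
endloop
endfacet
facet normal -0.009 0.091 -0.996
outer loop
vertex 3.9 2.208 -4.218
vertex 4.256 1.223 -4.311
vertex 3.221 1.407 -4.285
endloop
endfacet
facet normal -0.516 0.496 -0.698
outer loop
vertex 3.9 2.208 -4.218
vertex 3.221 1.407 -4.285
vertex 3.048 2.188 -3.602
endloop
endfacet
facet normal 0.703 0.599 0.383
outer loop
vertex 4.722 1.89 -3.645
vertex 3.975 2.486 -3.206
vertex 4.379 1.673 -2.675
endloop
endfacet
facet normal -0.434 0.801 0.413
outer loop
vertex 3.975 2.486 -3.206
vertex 3.048 2.188 -3.602
vertex 3.344 1.857 -2.649
endloop
endfacet
facet normal -0.945 0.069 -0.319
outer loop
vertex 3.048 2.188 -3.602
vertex 3.221 1.407 -4.285
vertex 2.878 1.19 -3.315
endloop
endfacet
facet normal -0.124 -0.585 -0.801
outer loop
vertex 3.221 1.407 -4.285
vertex 4.256 1.223 -4.311
vertex 3.625 0.594 -3.754
endloop
endfacet
facet normal 0.894 -0.258 -0.367
outer loop
vertex 4.256 1.223 -4.311
vertex 4.722 1.89 -3.645
vertex 4.552 0.892 -3.358
endloop
endfacet
facet normal 0.009 -0.091 0.996
outer loop
vertex 3.7 0.872 -2.742
vertex 4.379 1.673 -2.675
vertex 3.344 1.857 -2.649
endloop
endfacet
facet normal -0.620 -0.293 0.727
outer loop
vertex 3.7 0.872 -2.742
vertex 3.344 1.857 -2.649
vertex 2.878 1.19 -3.315
endloop
endfacet
facet normal -0.502 -0.824 0.263
outer loop
vertex 3.7 0.872 -2.742
vertex 2.878 1.19 -3.315
vertex 3.625 0.594 -3.754
endloop
endfacet
facet normal 0.200 -0.948 0.246
outer loop
vertex 3.7 0.872 -2.742
vertex 3.625 0.594 -3.754
vertex 4.552 0.892 -3.358
endloop
endfacet
facet normal 0.516 -0.496 0.698
outer loop
vertex 3.7 0.872 -2.742
vertex 4.552 0.892 -3.358
vertex 4.379 1.673 -2.675
endloop
endfacet
facet normal 0.124 0.585 0.801
outer loop
vertex 3.344 1.857 -2.649
vertex 4.379 1.673 -2.675
vertex 3.975 2.486 -3.206
endloop
endfacet
facet normal -0.894 0.258 0.367
outer loop
vertex 2.878 1.19 -3.315
vertex 3.344 1.857 -2.649
vertex 3.048 2.188 -3.602
endloop
endfacet
facet normal -0.703 -0.599 -0.383
outer loop
vertex 3.625 0.594 -3.754
vertex 2.878 1.19 -3.315
vertex 3.221 1.407 -4.285
endloop
endfacet
facet normal 0.434 -0.801 -0.413
outer loop
vertex 4.552 0.892 -3.358
vertex 3.625 0.594 -3.754
vertex 4.256 1.223 -4.311
endloop
endfacet
facet normal 0.945 -0.069 0.319
outer loop
vertex 4.379 1.673 -2.675
vertex 4.552 0.892 -3.358
vertex 4.722 1.89 -3.645
endloop
endfacet

endsolid
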